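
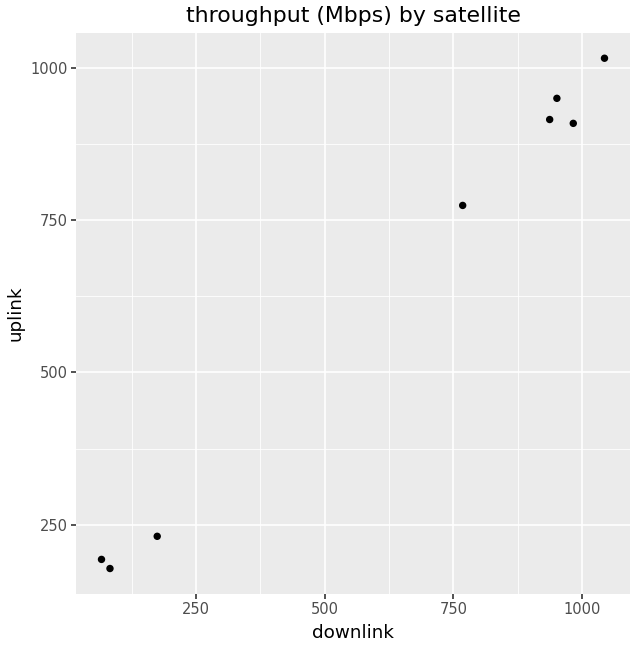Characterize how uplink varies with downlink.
Points are positively correlated; strong (|r| ≈ 1.0).

positive, strong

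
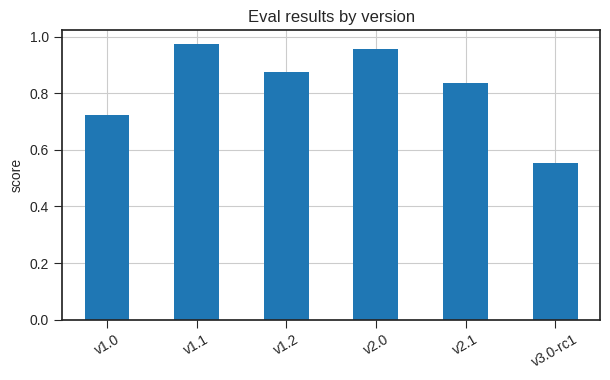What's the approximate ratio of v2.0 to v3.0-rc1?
≈ 1.67×

v2.0 ≈ 1.0, v3.0-rc1 ≈ 0.6; 1.0/0.6 ≈ 1.67.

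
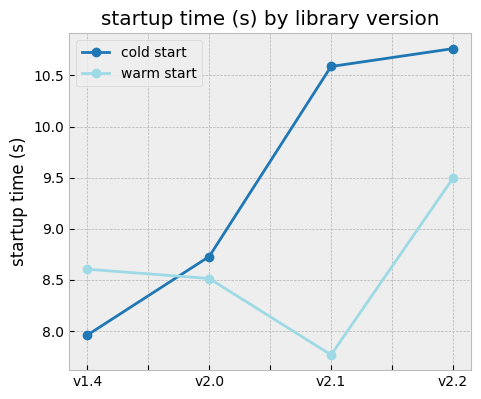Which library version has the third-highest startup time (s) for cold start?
v2.0

Top 4 for cold start: v2.2 ≈ 11.0, v2.1 ≈ 10.5, v2.0 ≈ 8.5, v1.4 ≈ 8.0.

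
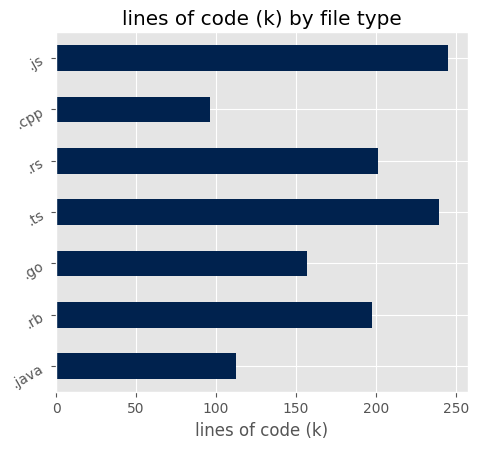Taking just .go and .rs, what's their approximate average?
≈ 175

(150 + 200) / 2 ≈ 175.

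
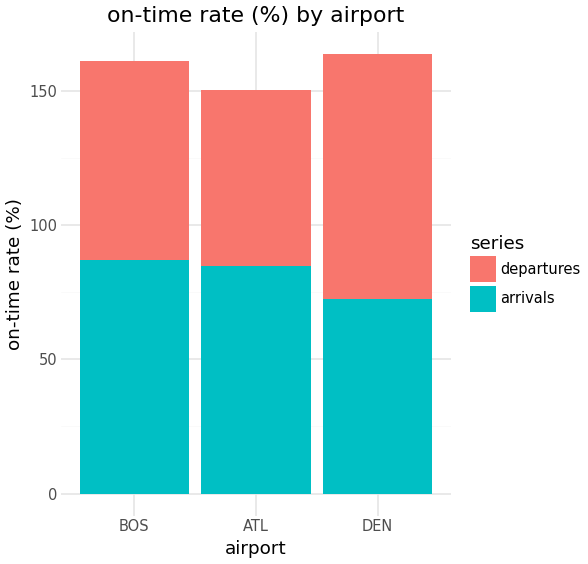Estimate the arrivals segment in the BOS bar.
arrivals top ≈ 80, bottom ≈ 0; segment ≈ 80.

≈ 80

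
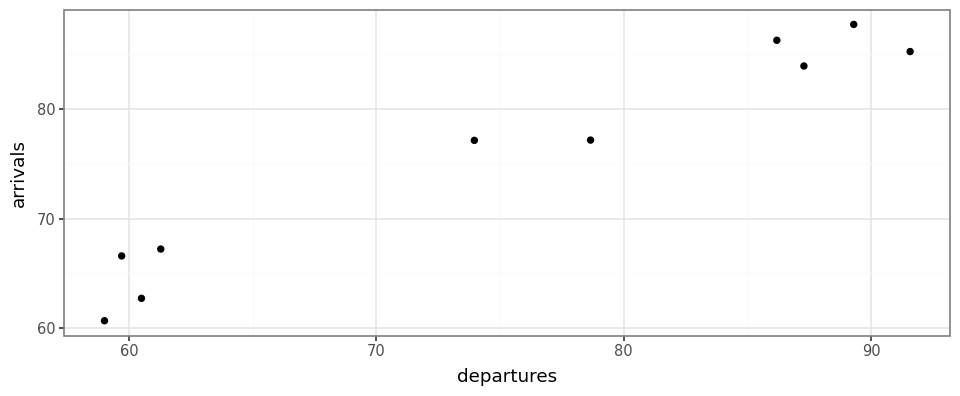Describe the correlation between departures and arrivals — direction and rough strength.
positive, strong

Points are positively correlated; strong (|r| ≈ 1.0).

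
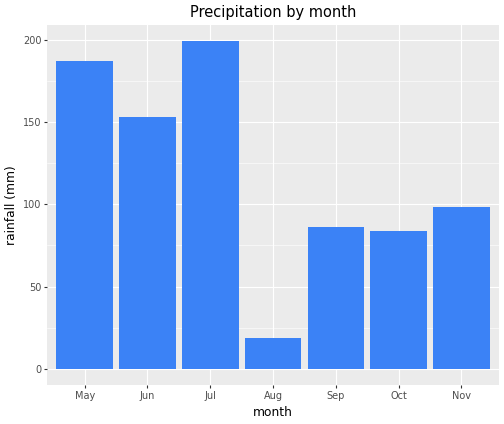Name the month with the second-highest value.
Top 3: Jul ≈ 200, May ≈ 180, Jun ≈ 160.

May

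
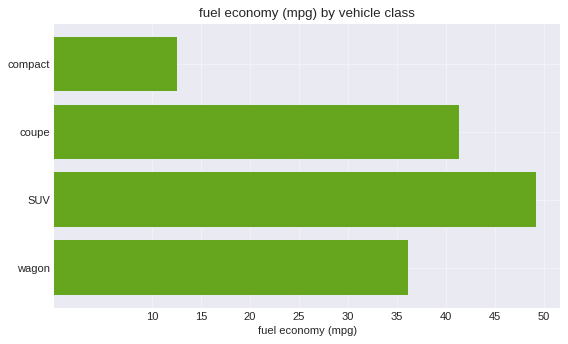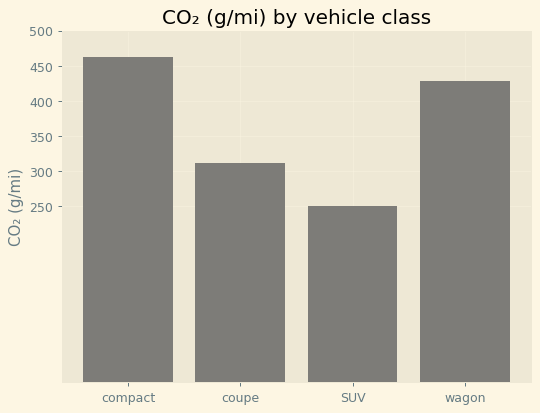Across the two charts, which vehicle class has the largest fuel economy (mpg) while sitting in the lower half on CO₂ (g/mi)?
Chart 2 median CO₂ (g/mi) ≈ 350; below-median vehicle classes: coupe, SUV. Among those, SUV has the highest fuel economy (mpg) (≈ 50).

SUV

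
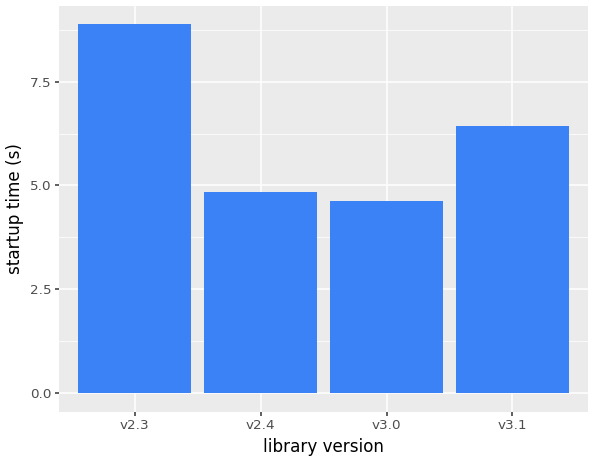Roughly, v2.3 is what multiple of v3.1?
v2.3 ≈ 9, v3.1 ≈ 6; 9/6 ≈ 1.5.

≈ 1.5×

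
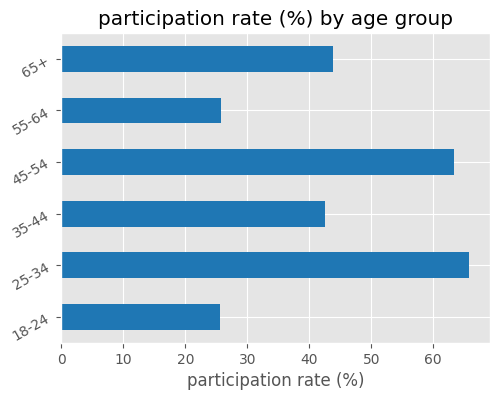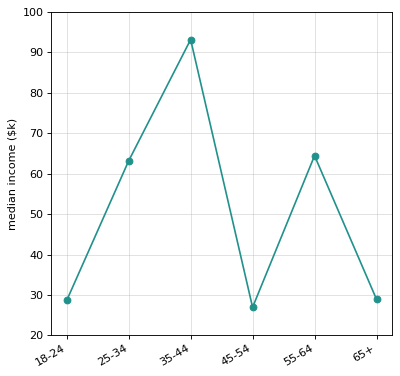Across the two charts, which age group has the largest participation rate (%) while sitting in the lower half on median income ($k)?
Chart 2 median median income ($k) ≈ 50; below-median age groups: 18-24, 45-54, 65+. Among those, 45-54 has the highest participation rate (%) (≈ 60).

45-54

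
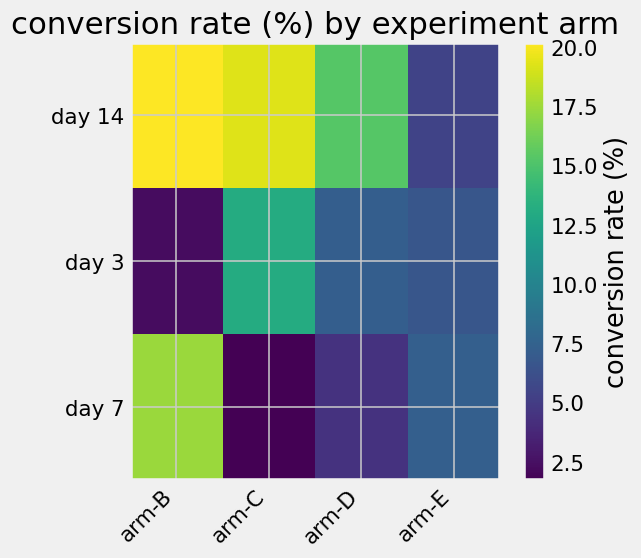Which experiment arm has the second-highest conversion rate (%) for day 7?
arm-E

Top 3 for day 7: arm-B ≈ 18, arm-E ≈ 8, arm-D ≈ 4.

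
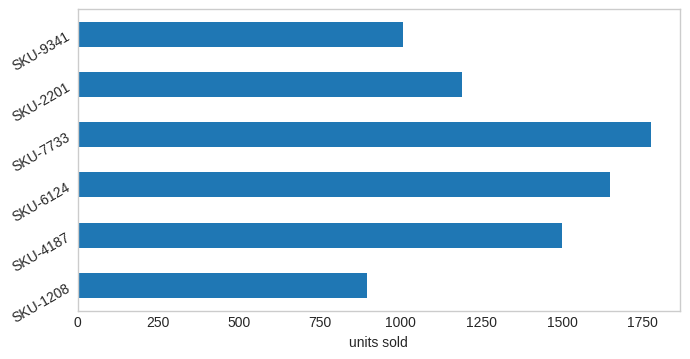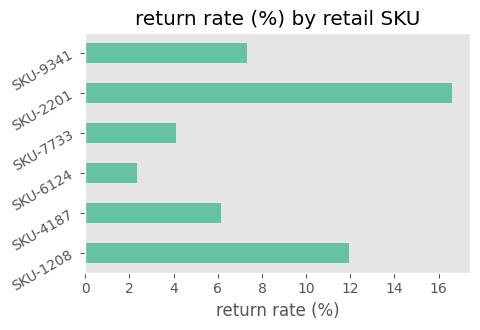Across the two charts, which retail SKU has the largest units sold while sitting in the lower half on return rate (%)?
Chart 2 median return rate (%) ≈ 6; below-median retail SKUs: SKU-4187, SKU-6124, SKU-7733. Among those, SKU-7733 has the highest units sold (≈ 1800).

SKU-7733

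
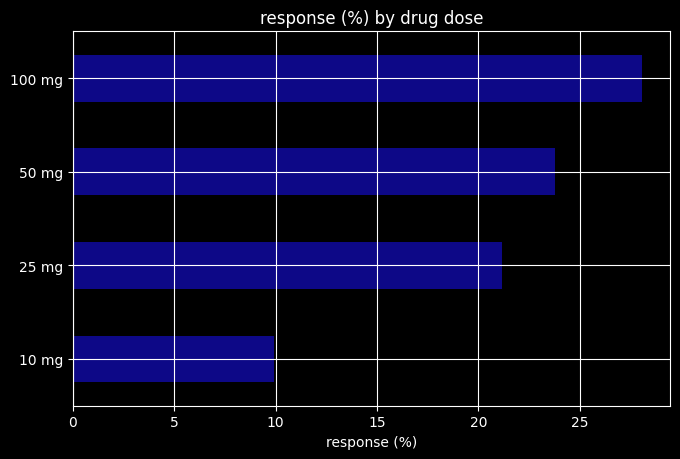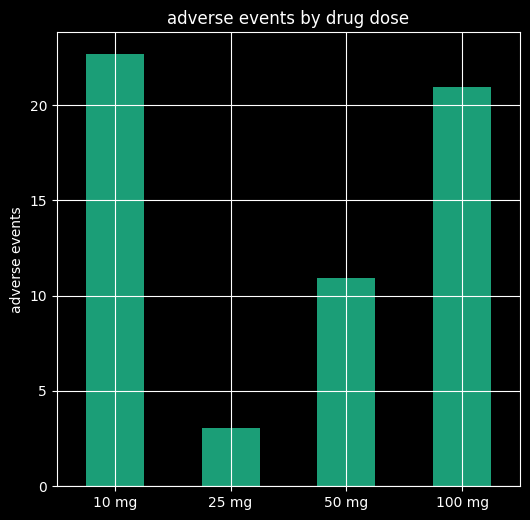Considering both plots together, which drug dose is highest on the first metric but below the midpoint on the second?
50 mg

Chart 2 median adverse events ≈ 15; below-median drug doses: 25 mg, 50 mg. Among those, 50 mg has the highest response (%) (≈ 25).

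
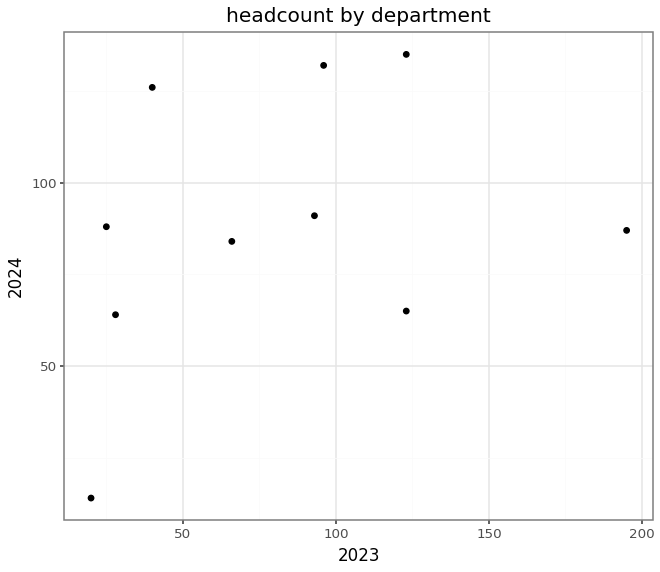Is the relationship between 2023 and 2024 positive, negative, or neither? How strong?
positive, weak

Points are positively correlated; weak (|r| ≈ 0.3).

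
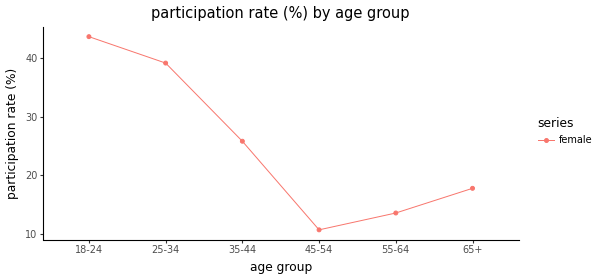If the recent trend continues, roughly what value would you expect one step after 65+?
≈ 25

Last three: 10, 15, 20 → slope ≈ 5/step → next ≈ 25.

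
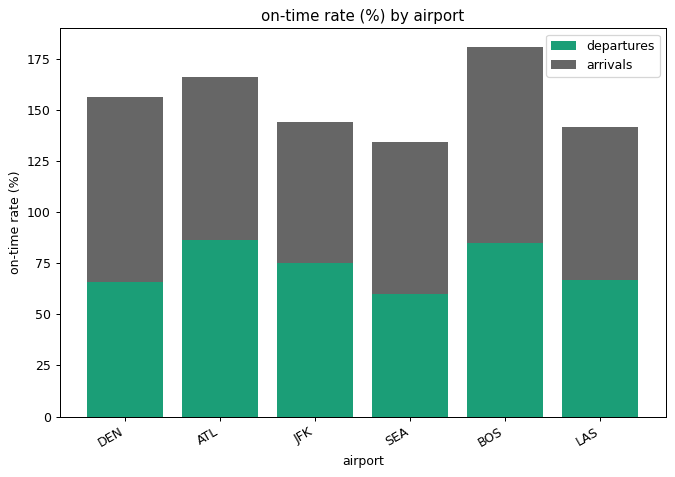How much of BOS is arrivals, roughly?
≈ 100

arrivals top ≈ 180, bottom ≈ 80; segment ≈ 100.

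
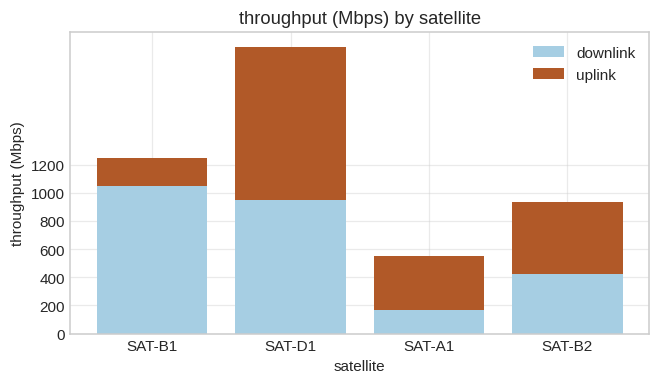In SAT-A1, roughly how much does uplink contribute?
≈ 400

uplink top ≈ 600, bottom ≈ 200; segment ≈ 400.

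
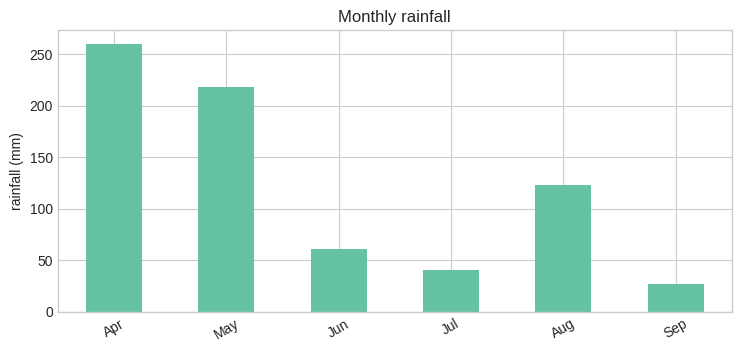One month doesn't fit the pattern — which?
Apr

Apr ≈ 250; the rest sit between ≈ 25 and ≈ 225.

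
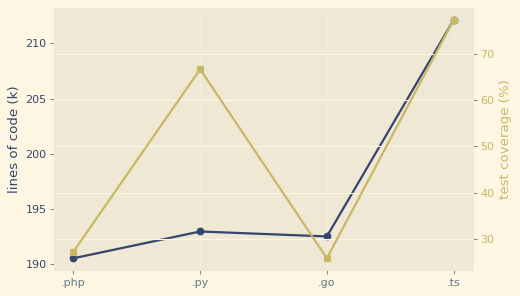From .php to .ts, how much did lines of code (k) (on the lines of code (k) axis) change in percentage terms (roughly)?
≈ +11.6%

.php ≈ 190, .ts ≈ 212; (212 − 190) / 190 ≈ +11.6%.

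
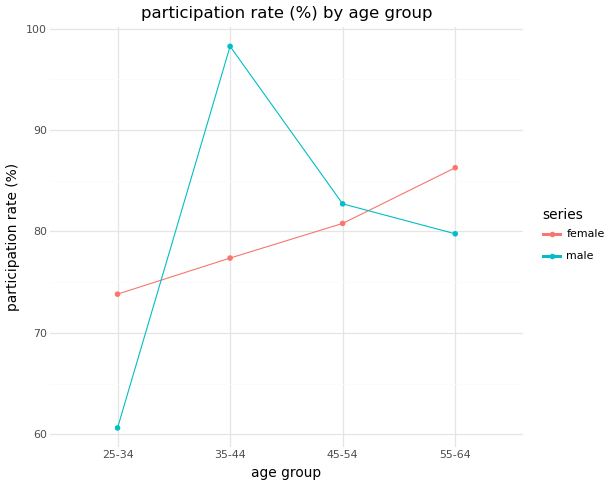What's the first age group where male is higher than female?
35-44

25-34: male ≈ 60 vs female ≈ 75 (not yet); 35-44: male ≈ 100 vs female ≈ 75 (first crossover).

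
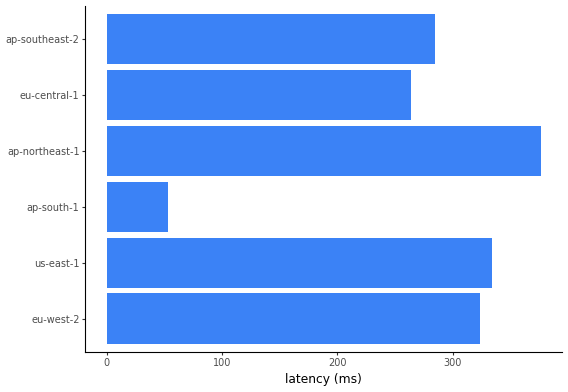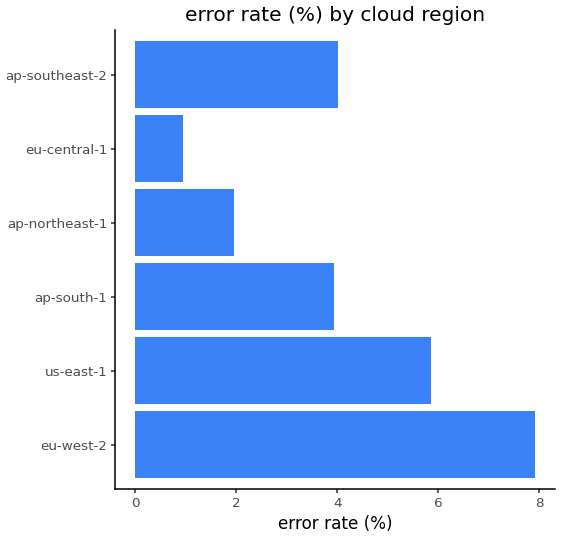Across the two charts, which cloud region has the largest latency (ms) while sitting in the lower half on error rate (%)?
ap-northeast-1

Chart 2 median error rate (%) ≈ 4; below-median cloud regions: ap-south-1, ap-northeast-1, eu-central-1. Among those, ap-northeast-1 has the highest latency (ms) (≈ 400).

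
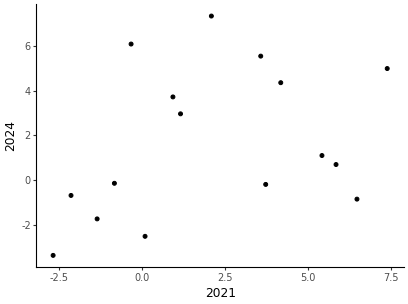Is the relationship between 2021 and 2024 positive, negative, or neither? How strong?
positive, weak

Points are positively correlated; weak (|r| ≈ 0.3).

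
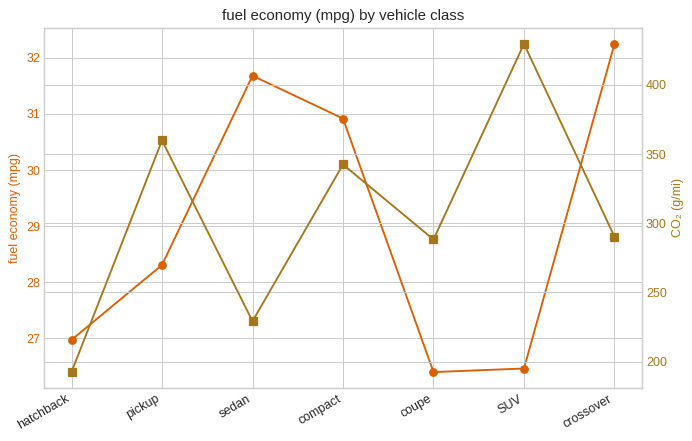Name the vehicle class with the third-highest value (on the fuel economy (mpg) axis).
Top 4 (on the fuel economy (mpg) axis): crossover ≈ 32.0, sedan ≈ 31.5, compact ≈ 31.0, pickup ≈ 28.5.

compact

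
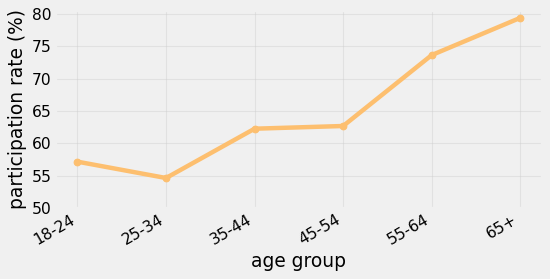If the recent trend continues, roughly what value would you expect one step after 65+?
Last three: 65, 75, 80 → slope ≈ 7.5/step → next ≈ 87.5.

≈ 87.5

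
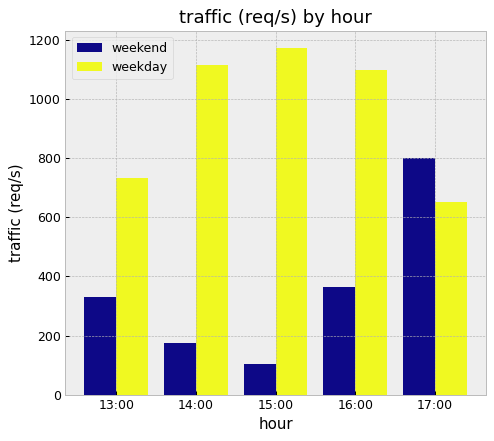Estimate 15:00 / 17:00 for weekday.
≈ 1.71×

15:00 ≈ 1200, 17:00 ≈ 700; 1200/700 ≈ 1.71.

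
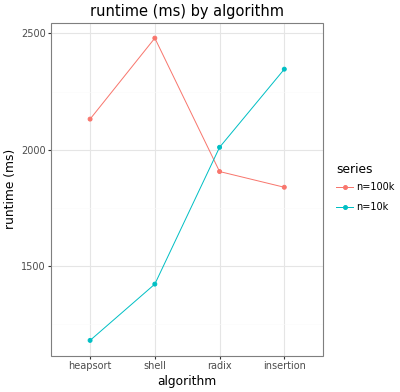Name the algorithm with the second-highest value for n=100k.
heapsort

Top 3 for n=100k: shell ≈ 2400, heapsort ≈ 2200, radix ≈ 2000.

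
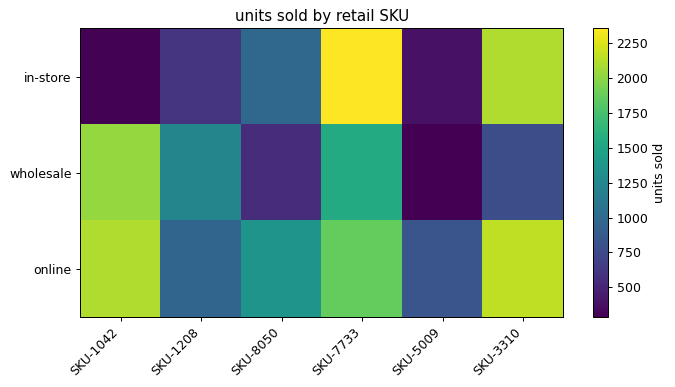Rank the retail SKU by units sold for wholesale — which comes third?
SKU-1208

Top 4 for wholesale: SKU-1042 ≈ 2000, SKU-7733 ≈ 1600, SKU-1208 ≈ 1200, SKU-3310 ≈ 800.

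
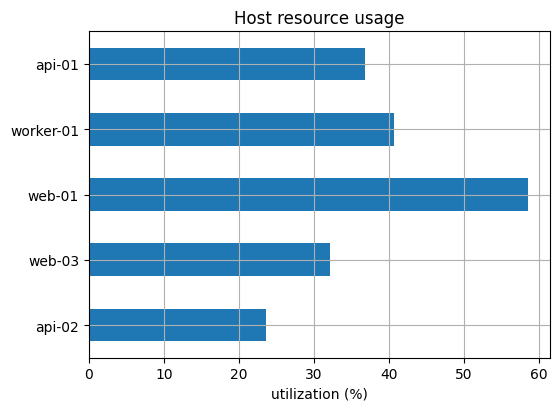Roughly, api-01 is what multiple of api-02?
≈ 1.4×

api-01 ≈ 35, api-02 ≈ 25; 35/25 ≈ 1.4.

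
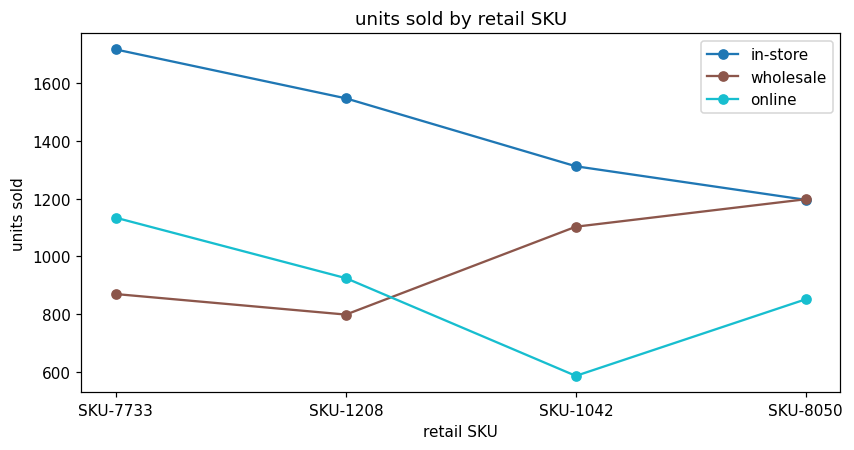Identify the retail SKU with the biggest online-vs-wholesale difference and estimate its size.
SKU-1042, ≈ 500

SKU-1042: online ≈ 600, wholesale ≈ 1100 → gap ≈ 500. Next-largest (SKU-8050) is only ≈ 300.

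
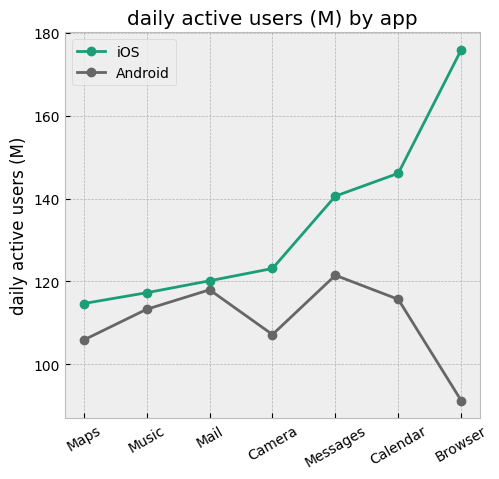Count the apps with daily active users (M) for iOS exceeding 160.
Above 160: Browser.

1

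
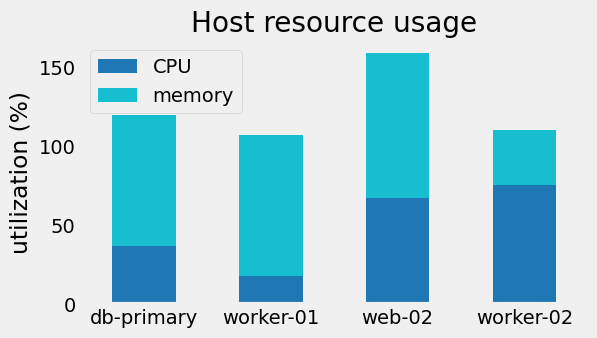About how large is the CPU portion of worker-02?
≈ 80

CPU top ≈ 80, bottom ≈ 0; segment ≈ 80.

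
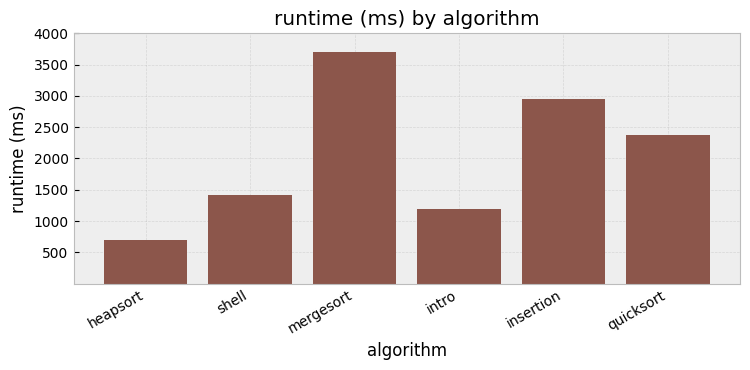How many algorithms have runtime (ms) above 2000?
Above 2000: mergesort, insertion, quicksort.

3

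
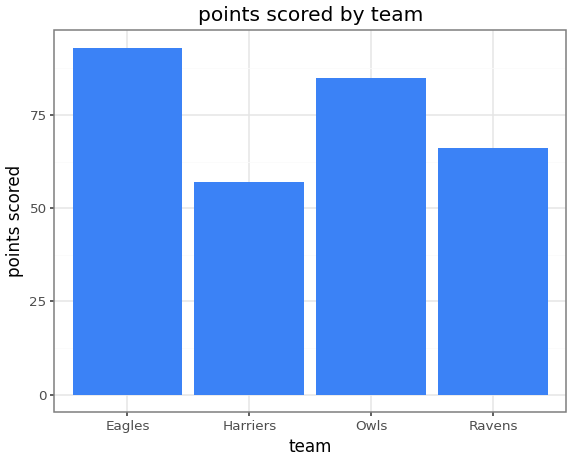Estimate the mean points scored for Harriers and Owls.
≈ 70

(60 + 80) / 2 ≈ 70.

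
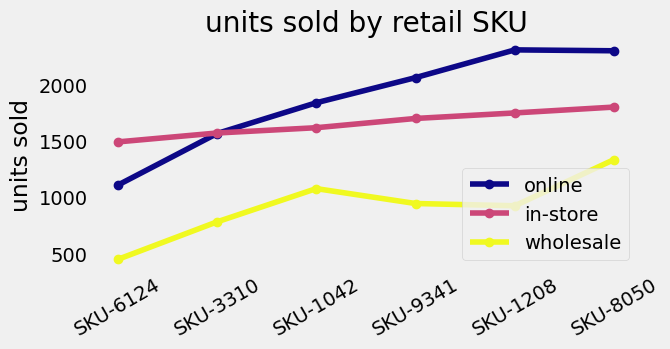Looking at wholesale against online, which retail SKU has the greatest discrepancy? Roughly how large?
SKU-1208, ≈ 1400

SKU-1208: wholesale ≈ 1000, online ≈ 2400 → gap ≈ 1400. Next-largest (SKU-9341) is only ≈ 1000.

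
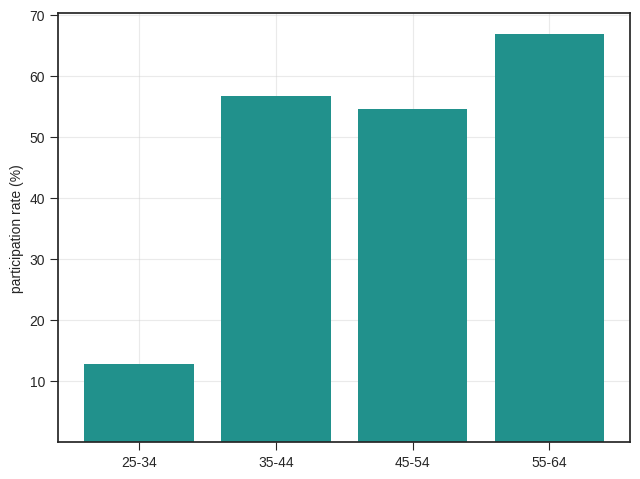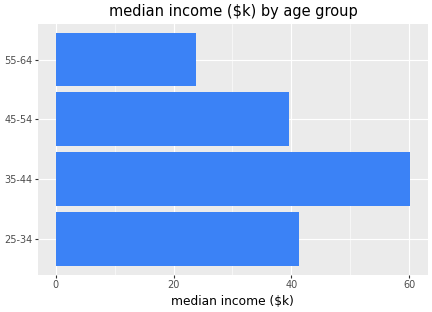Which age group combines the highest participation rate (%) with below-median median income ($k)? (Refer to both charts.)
Chart 2 median median income ($k) ≈ 40; below-median age groups: 45-54, 55-64. Among those, 55-64 has the highest participation rate (%) (≈ 70).

55-64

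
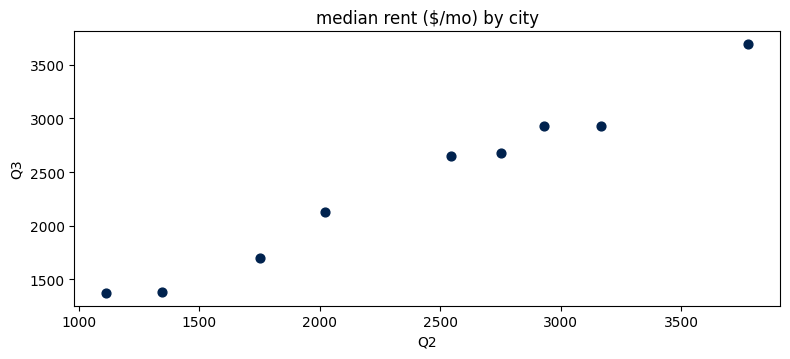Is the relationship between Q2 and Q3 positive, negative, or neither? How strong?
Points are positively correlated; strong (|r| ≈ 1.0).

positive, strong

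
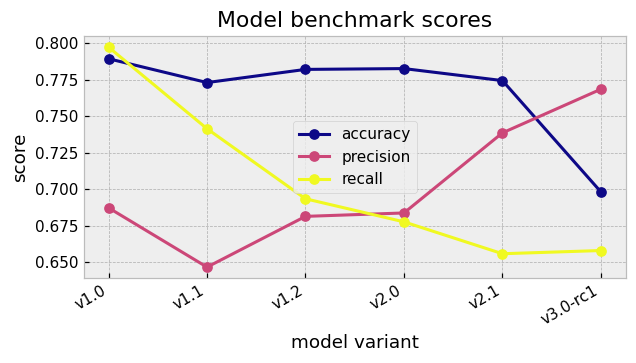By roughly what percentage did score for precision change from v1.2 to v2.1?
≈ +8.8%

v1.2 ≈ 0.68, v2.1 ≈ 0.74; (0.74 − 0.68) / 0.68 ≈ +8.8%.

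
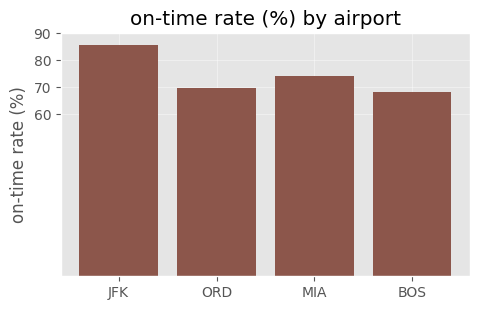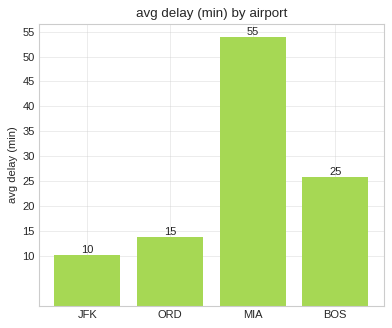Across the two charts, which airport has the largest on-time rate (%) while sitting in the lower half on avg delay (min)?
JFK

Chart 2 median avg delay (min) ≈ 20; below-median airports: JFK, ORD. Among those, JFK has the highest on-time rate (%) (≈ 90).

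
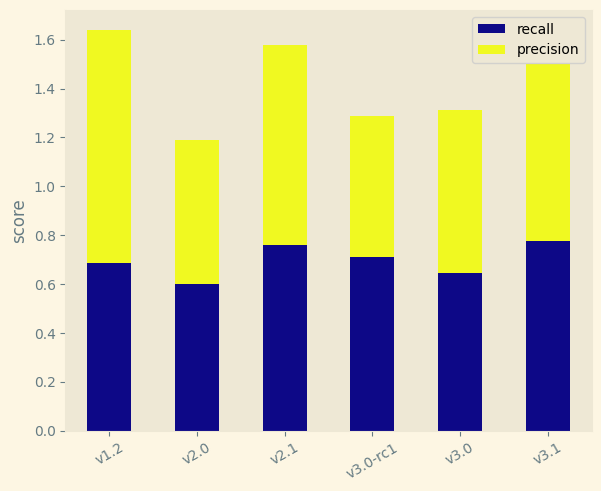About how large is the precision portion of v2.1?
≈ 0.8

precision top ≈ 1.6, bottom ≈ 0.8; segment ≈ 0.8.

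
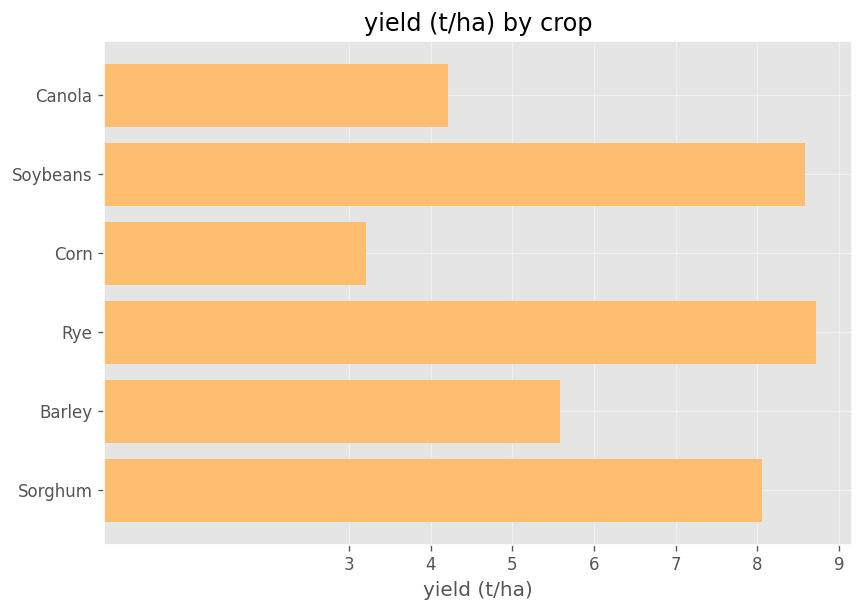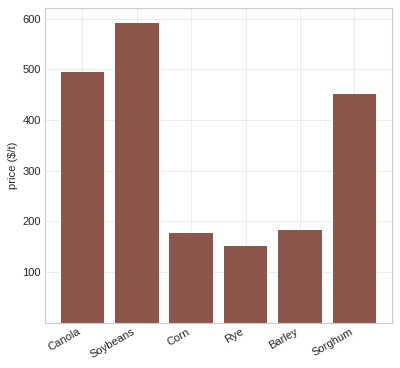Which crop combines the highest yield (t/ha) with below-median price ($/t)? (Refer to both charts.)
Chart 2 median price ($/t) ≈ 300; below-median crops: Corn, Rye, Barley. Among those, Rye has the highest yield (t/ha) (≈ 9).

Rye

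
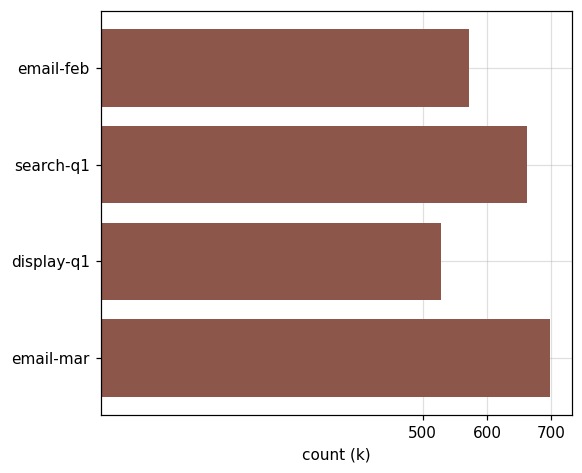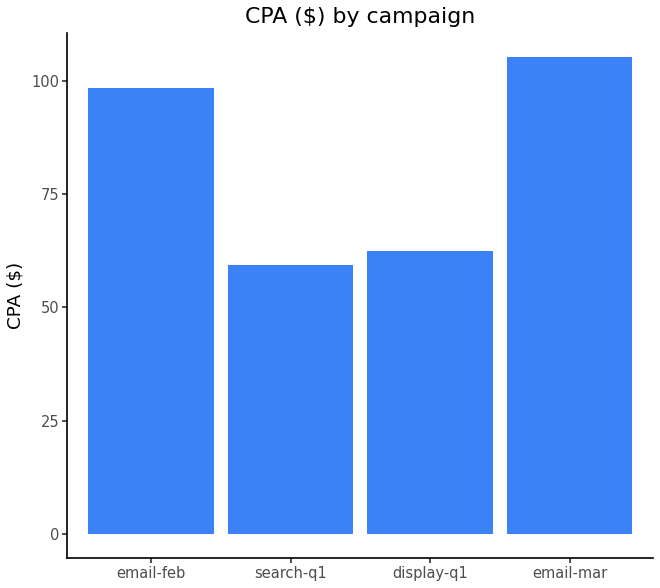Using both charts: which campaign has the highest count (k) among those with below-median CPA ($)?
search-q1

Chart 2 median CPA ($) ≈ 80; below-median campaigns: search-q1, display-q1. Among those, search-q1 has the highest count (k) (≈ 700).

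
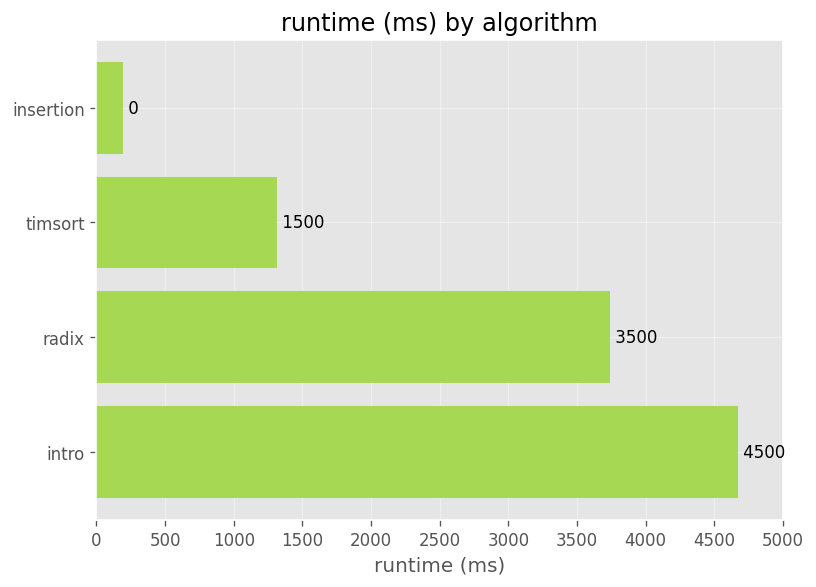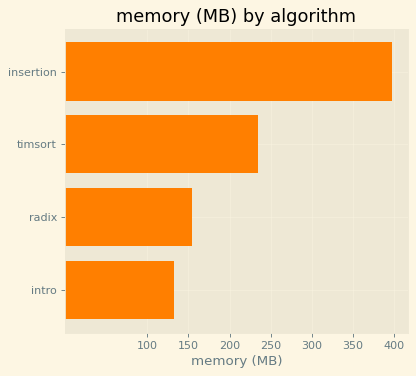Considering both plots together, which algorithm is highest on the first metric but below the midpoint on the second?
Chart 2 median memory (MB) ≈ 200; below-median algorithms: radix, intro. Among those, intro has the highest runtime (ms) (≈ 4500).

intro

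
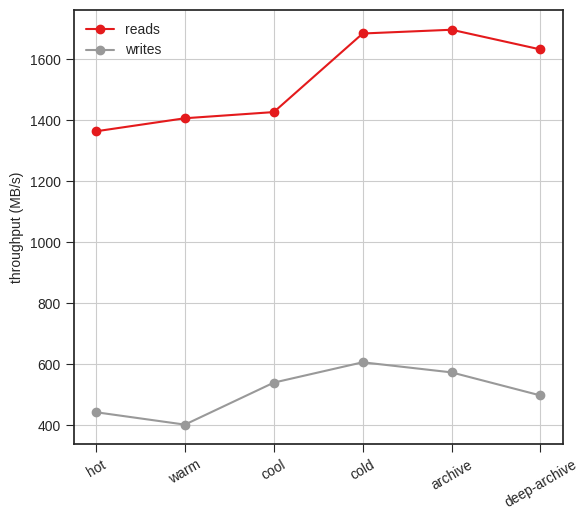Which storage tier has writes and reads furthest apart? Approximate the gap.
deep-archive: writes ≈ 400, reads ≈ 1600 → gap ≈ 1200. Next-largest (archive) is only ≈ 1000.

deep-archive, ≈ 1200 MB/s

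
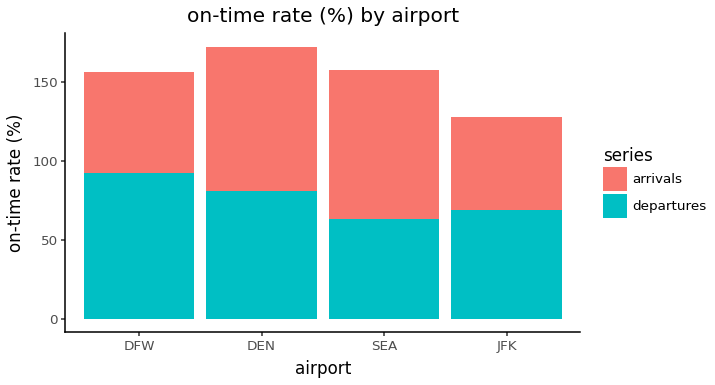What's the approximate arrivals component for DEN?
≈ 100

arrivals top ≈ 180, bottom ≈ 80; segment ≈ 100.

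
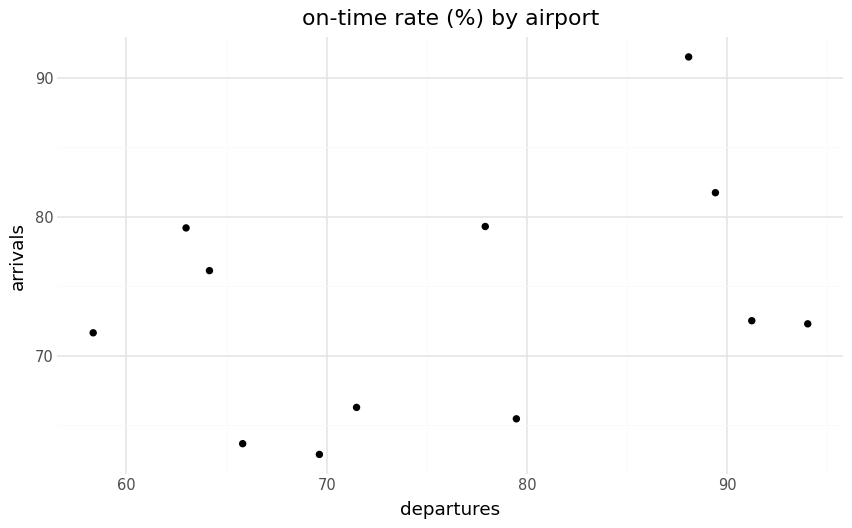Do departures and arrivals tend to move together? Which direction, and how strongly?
positive, weak

Points are positively correlated; weak (|r| ≈ 0.3).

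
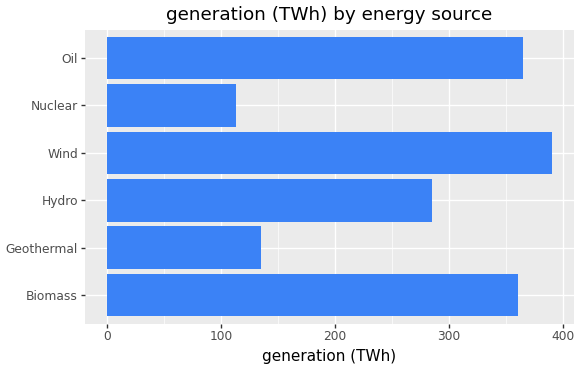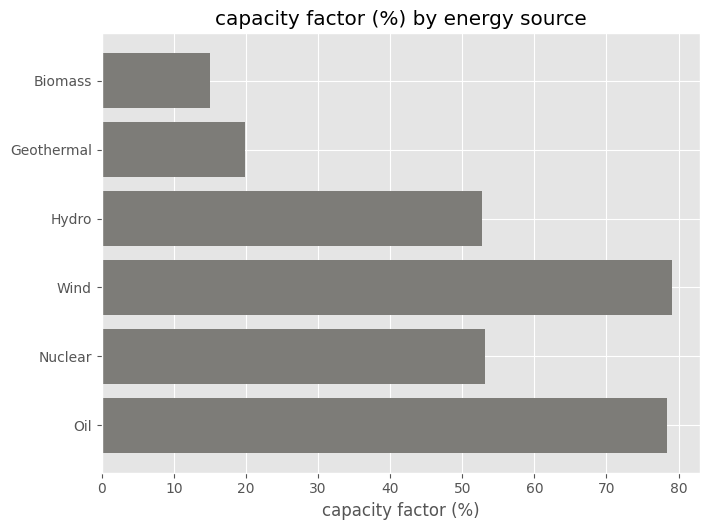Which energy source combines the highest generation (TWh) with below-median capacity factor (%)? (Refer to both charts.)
Chart 2 median capacity factor (%) ≈ 50; below-median energy sources: Biomass, Geothermal, Hydro. Among those, Biomass has the highest generation (TWh) (≈ 350).

Biomass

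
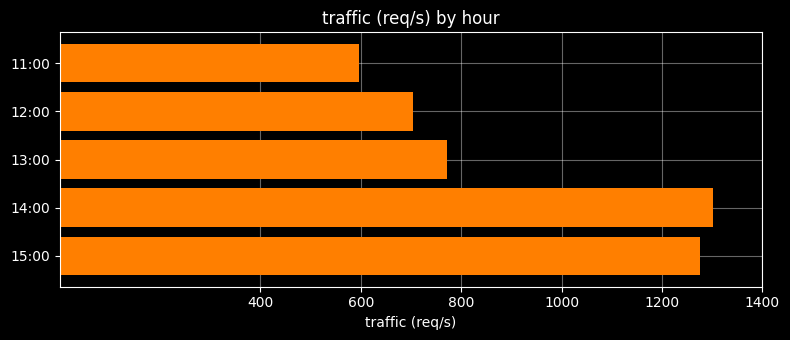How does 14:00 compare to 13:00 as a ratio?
≈ 1.75×

14:00 ≈ 1400, 13:00 ≈ 800; 1400/800 ≈ 1.75.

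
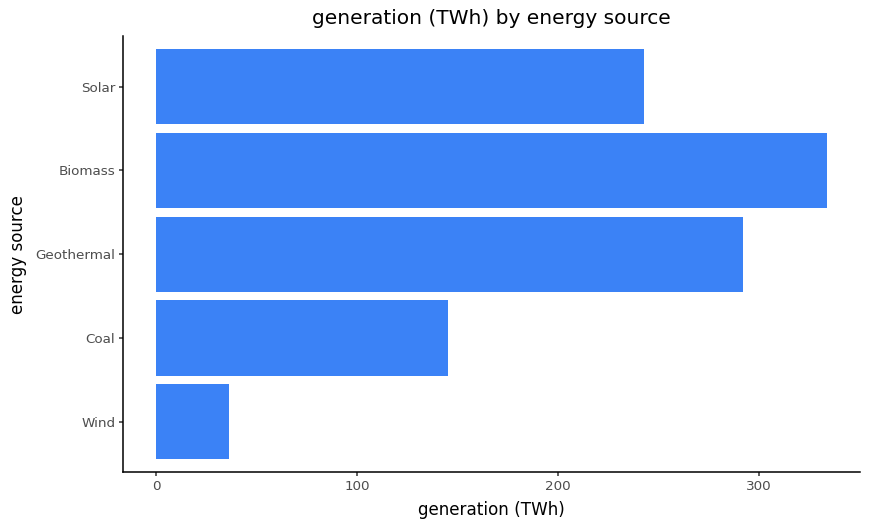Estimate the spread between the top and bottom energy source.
≈ 300

Max Biomass ≈ 350, min Wind ≈ 50; range ≈ 300.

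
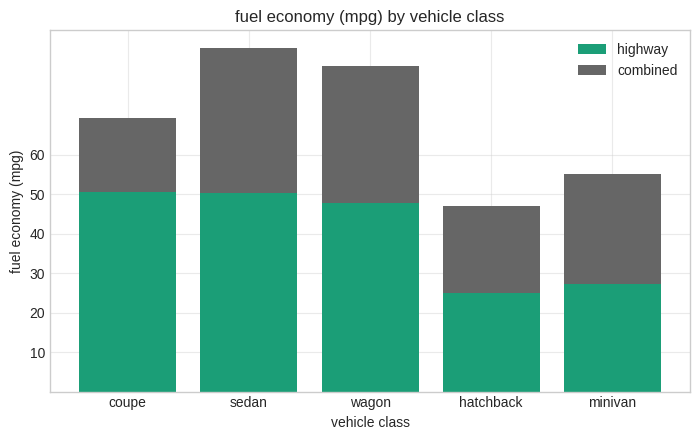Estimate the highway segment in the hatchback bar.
highway top ≈ 30, bottom ≈ 0; segment ≈ 30.

≈ 30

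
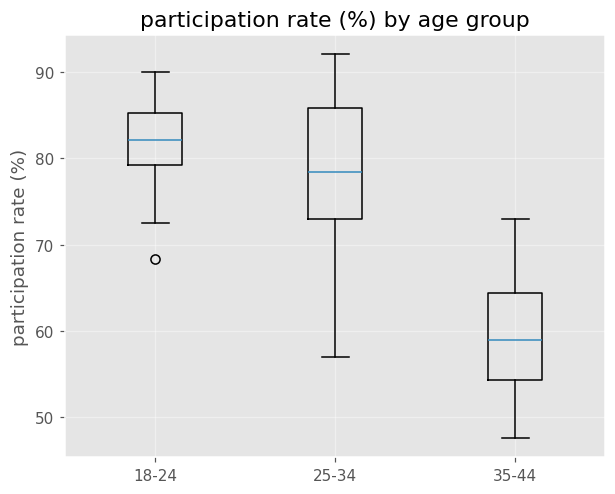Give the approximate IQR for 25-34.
Q3 ≈ 86, Q1 ≈ 74; IQR ≈ 12.

≈ 12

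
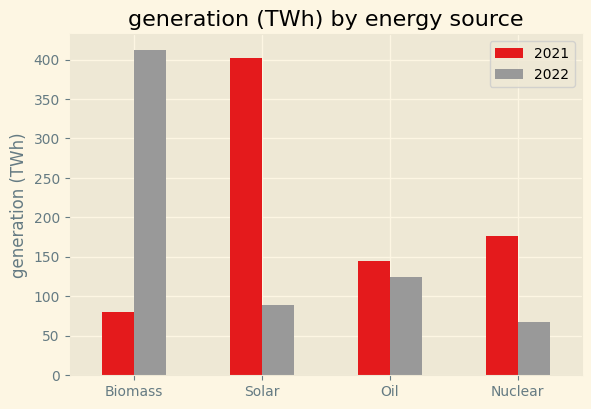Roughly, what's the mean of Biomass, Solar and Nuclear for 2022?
(400 + 100 + 50) / 3 ≈ 183.

≈ 183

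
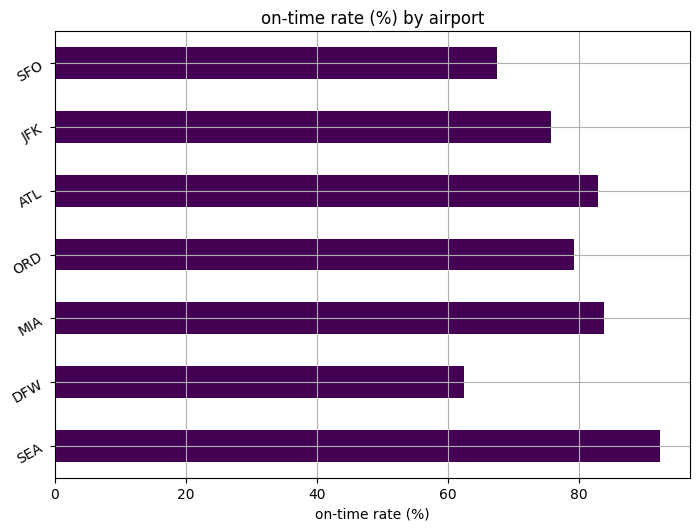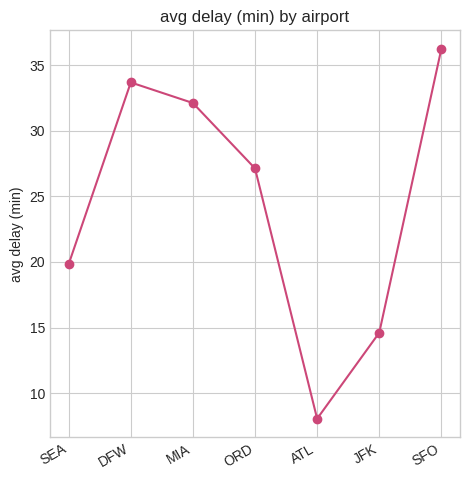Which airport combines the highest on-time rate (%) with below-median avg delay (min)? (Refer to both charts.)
Chart 2 median avg delay (min) ≈ 25; below-median airports: SEA, ATL, JFK. Among those, SEA has the highest on-time rate (%) (≈ 90).

SEA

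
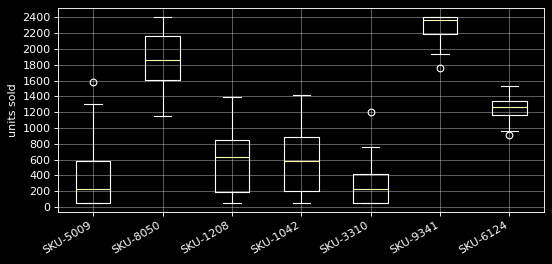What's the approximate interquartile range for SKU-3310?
Q3 ≈ 400, Q1 ≈ 0; IQR ≈ 400.

≈ 400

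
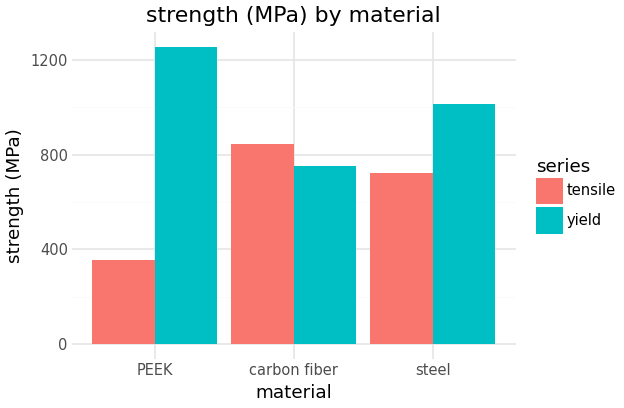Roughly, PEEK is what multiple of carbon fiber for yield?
≈ 1.5×

PEEK ≈ 1200, carbon fiber ≈ 800; 1200/800 ≈ 1.5.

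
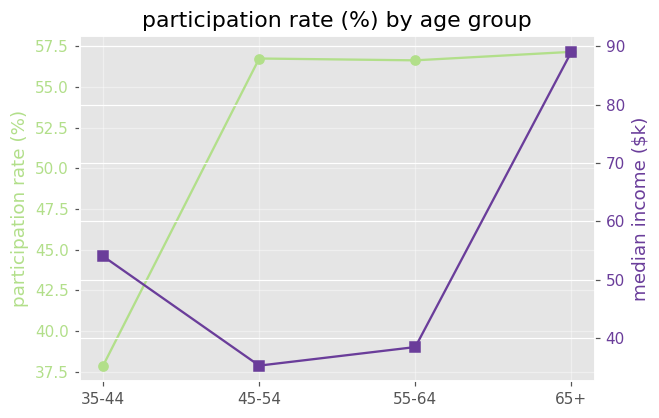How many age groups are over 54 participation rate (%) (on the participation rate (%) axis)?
3

Above 54: 45-54, 55-64, 65+.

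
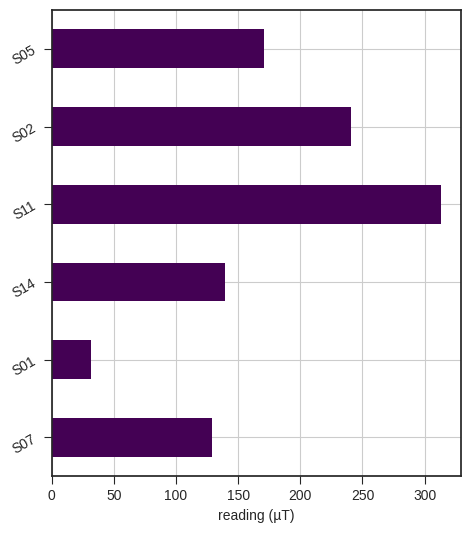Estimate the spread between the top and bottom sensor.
Max S11 ≈ 300, min S01 ≈ 50; range ≈ 250.

≈ 250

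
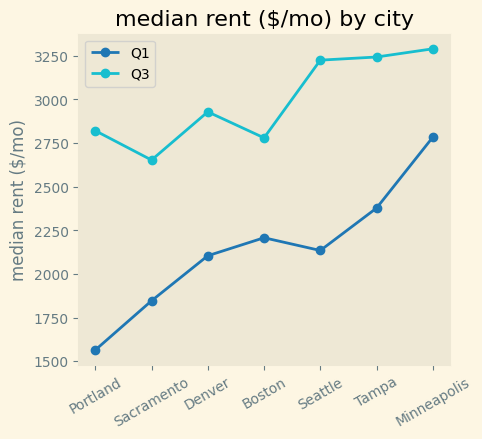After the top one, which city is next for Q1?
Top 3 for Q1: Minneapolis ≈ 2800, Tampa ≈ 2400, Boston ≈ 2200.

Tampa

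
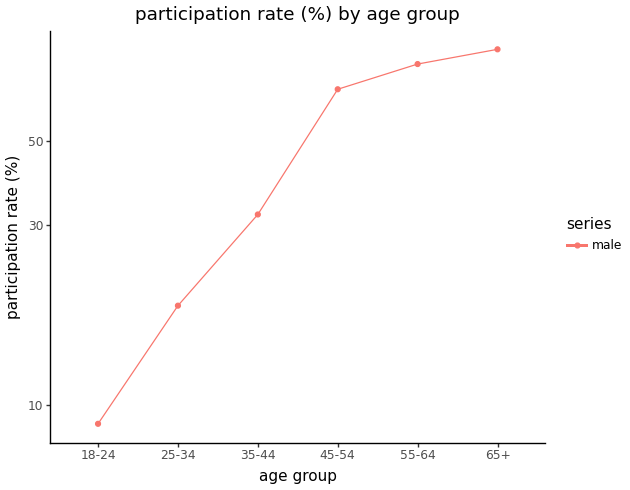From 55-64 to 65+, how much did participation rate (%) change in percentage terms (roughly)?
≈ +12.5%

55-64 ≈ 80, 65+ ≈ 90; (90 − 80) / 80 ≈ +12.5%.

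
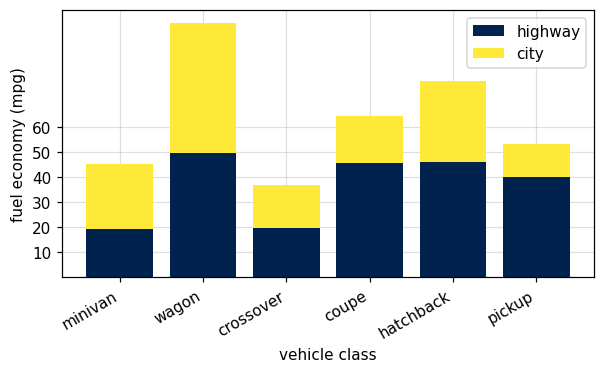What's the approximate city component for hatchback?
city top ≈ 80, bottom ≈ 50; segment ≈ 30.

≈ 30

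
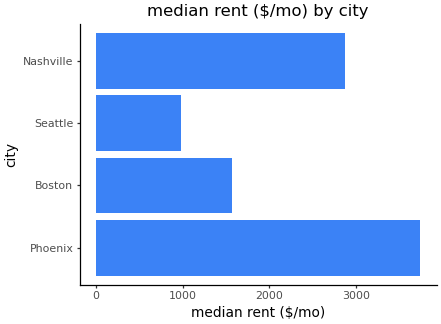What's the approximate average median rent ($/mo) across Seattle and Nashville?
(1000 + 3000) / 2 ≈ 2000.

≈ 2000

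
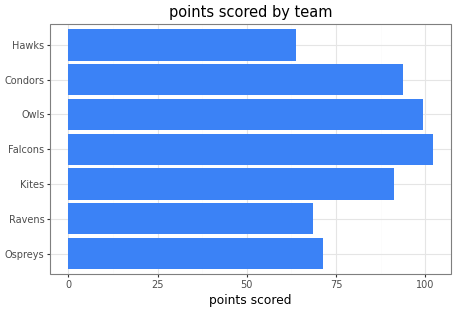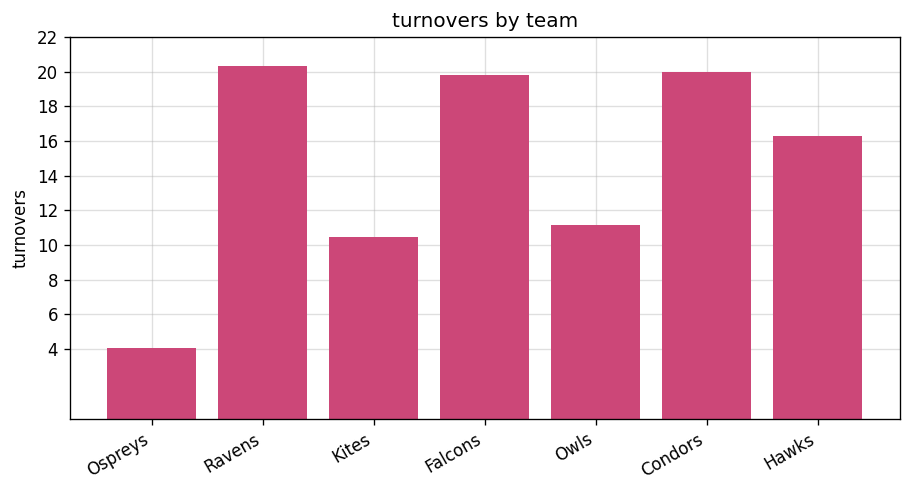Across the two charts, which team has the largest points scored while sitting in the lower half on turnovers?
Owls

Chart 2 median turnovers ≈ 16; below-median teams: Ospreys, Kites, Owls. Among those, Owls has the highest points scored (≈ 100).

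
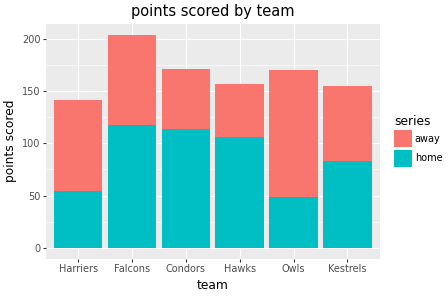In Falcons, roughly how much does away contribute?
≈ 80

away top ≈ 200, bottom ≈ 120; segment ≈ 80.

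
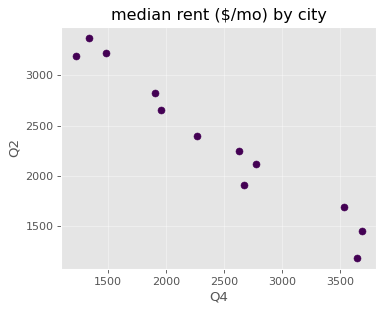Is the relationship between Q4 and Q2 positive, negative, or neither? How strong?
Points are negatively correlated; strong (|r| ≈ 1.0).

negative, strong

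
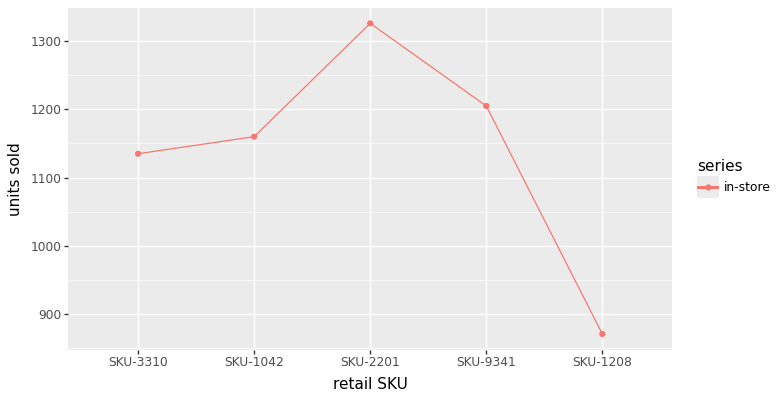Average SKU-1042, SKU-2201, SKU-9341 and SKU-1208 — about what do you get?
(1150 + 1350 + 1200 + 850) / 4 ≈ 1138.

≈ 1138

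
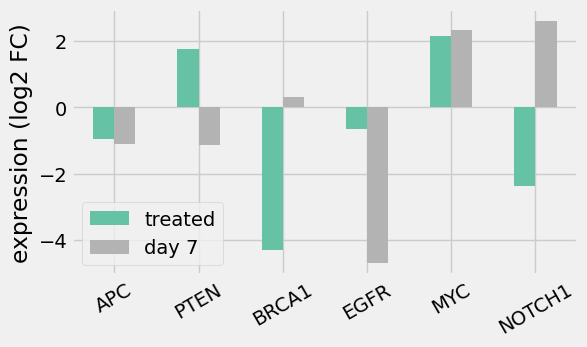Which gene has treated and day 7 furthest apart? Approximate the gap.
NOTCH1: treated ≈ -2, day 7 ≈ 3 → gap ≈ 5. Next-largest (BRCA1) is only ≈ 4.

NOTCH1, ≈ 5 log2 FC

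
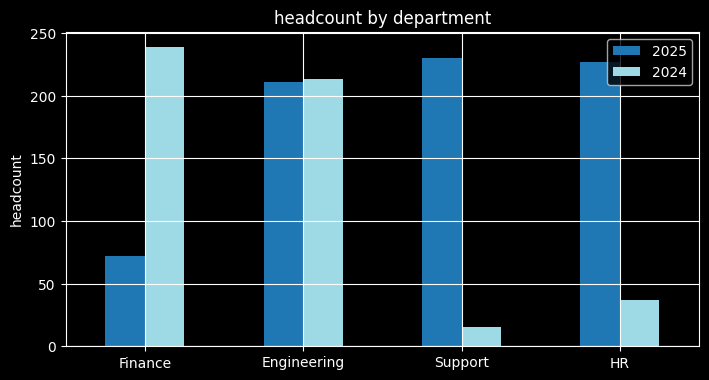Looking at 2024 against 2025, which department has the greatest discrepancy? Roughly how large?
Support, ≈ 220

Support: 2024 ≈ 20, 2025 ≈ 240 → gap ≈ 220. Next-largest (HR) is only ≈ 180.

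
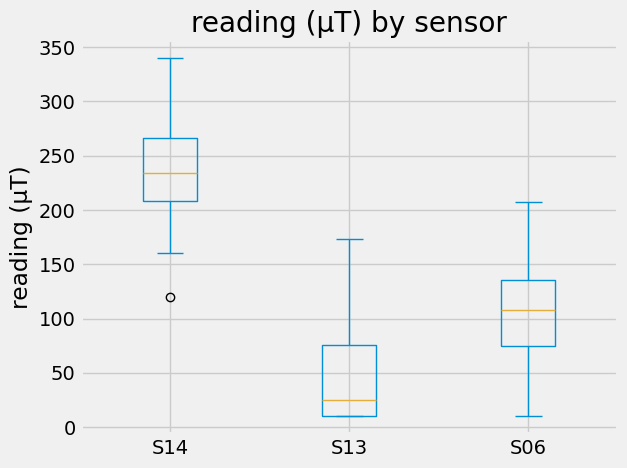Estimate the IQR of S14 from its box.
≈ 60

Q3 ≈ 260, Q1 ≈ 200; IQR ≈ 60.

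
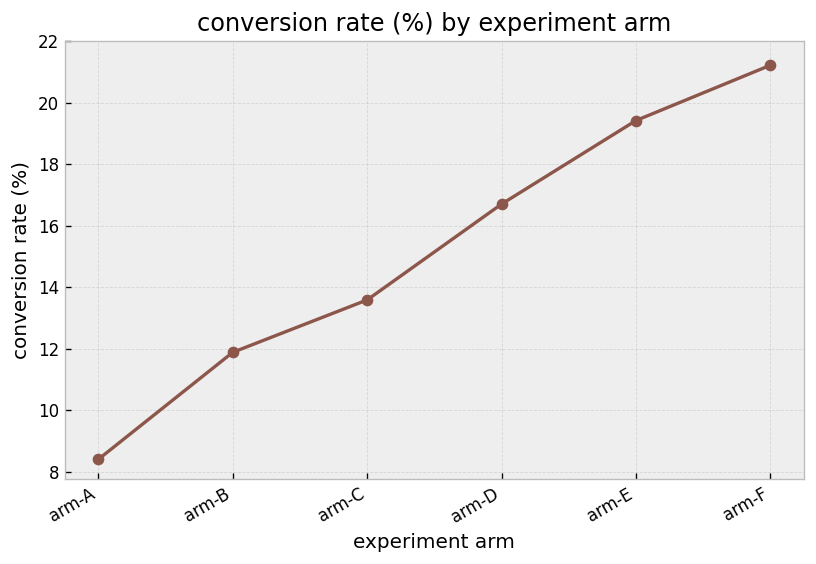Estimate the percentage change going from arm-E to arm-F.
arm-E ≈ 20, arm-F ≈ 22; (22 − 20) / 20 ≈ +10%.

≈ +10%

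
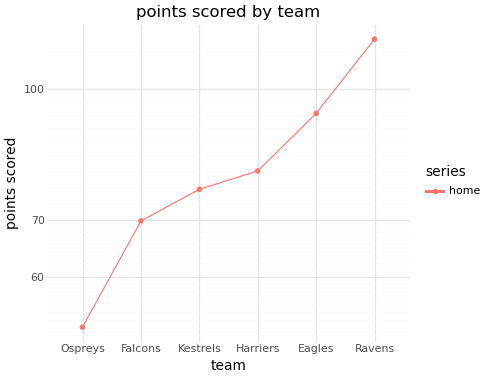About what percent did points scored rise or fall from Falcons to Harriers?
Falcons ≈ 70, Harriers ≈ 80; (80 − 70) / 70 ≈ +14.3%.

≈ +14.3%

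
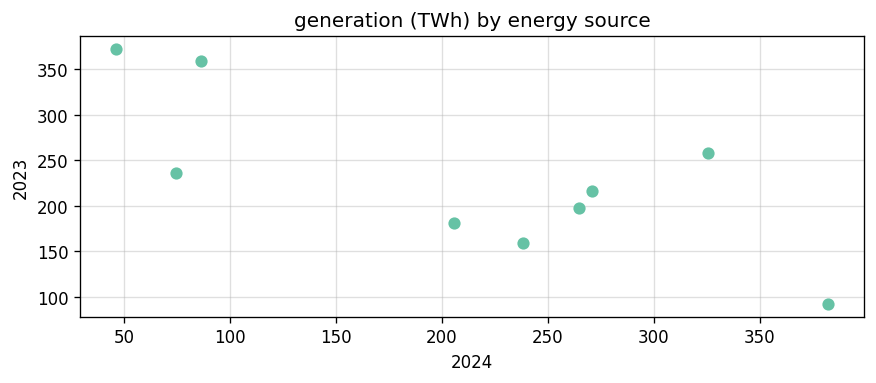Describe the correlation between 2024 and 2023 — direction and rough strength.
Points are negatively correlated; strong (|r| ≈ 0.8).

negative, strong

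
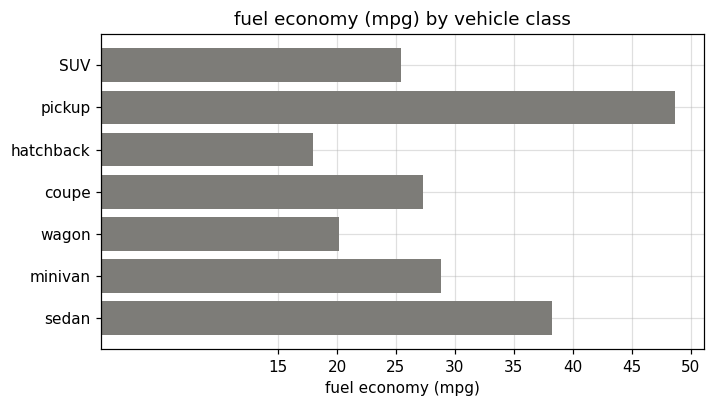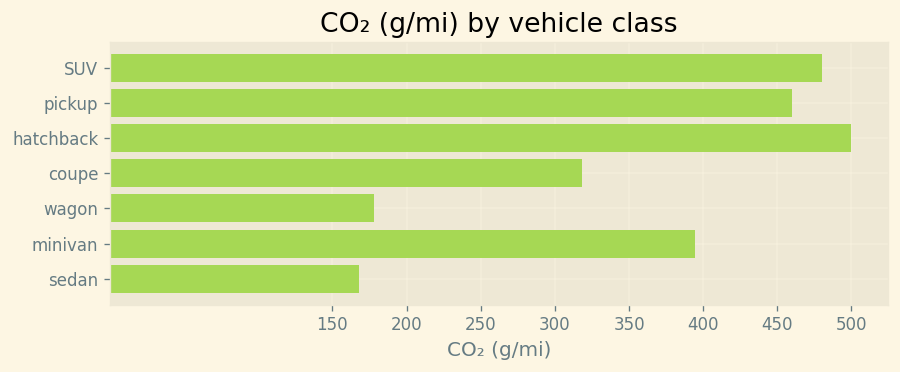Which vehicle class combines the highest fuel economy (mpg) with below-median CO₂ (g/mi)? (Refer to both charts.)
sedan

Chart 2 median CO₂ (g/mi) ≈ 400; below-median vehicle classes: coupe, wagon, sedan. Among those, sedan has the highest fuel economy (mpg) (≈ 40).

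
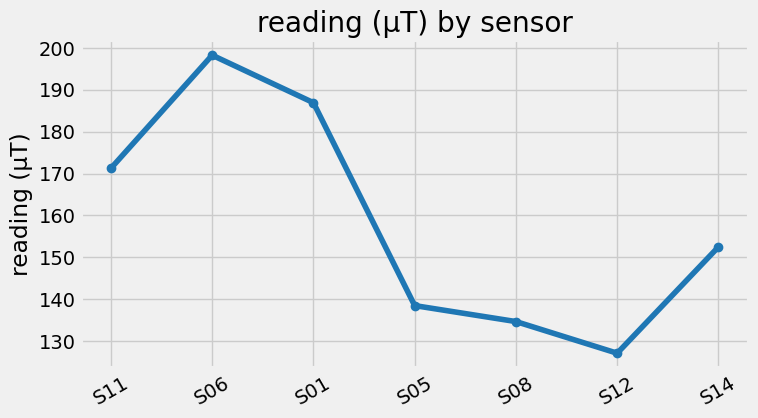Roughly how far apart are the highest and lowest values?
≈ 70

Max S06 ≈ 200, min S12 ≈ 130; range ≈ 70.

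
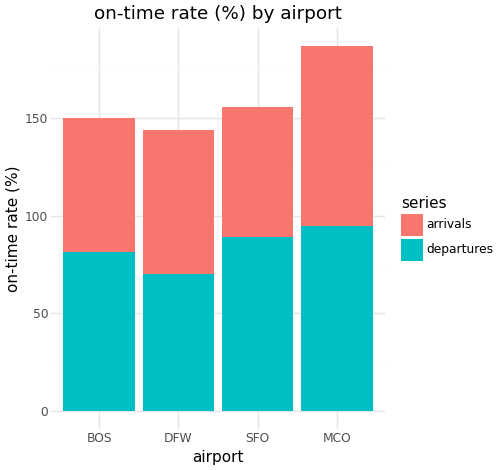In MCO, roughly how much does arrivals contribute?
≈ 80

arrivals top ≈ 180, bottom ≈ 100; segment ≈ 80.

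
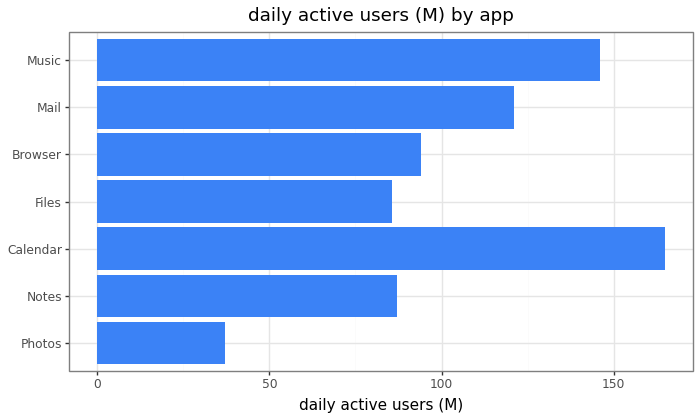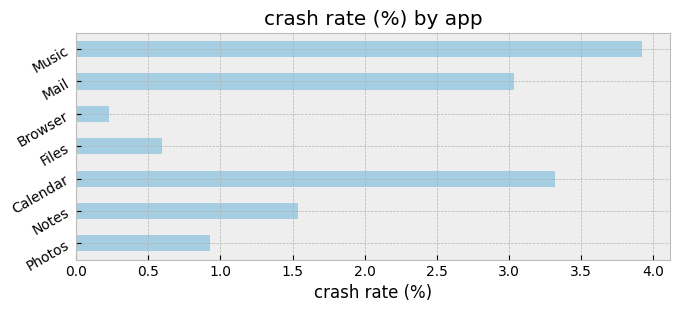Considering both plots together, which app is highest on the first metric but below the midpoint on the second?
Browser

Chart 2 median crash rate (%) ≈ 1.5; below-median apps: Photos, Files, Browser. Among those, Browser has the highest daily active users (M) (≈ 100).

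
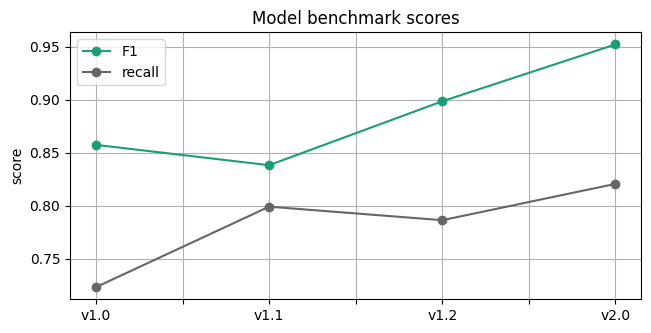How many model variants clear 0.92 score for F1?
Above 0.92: v2.0.

1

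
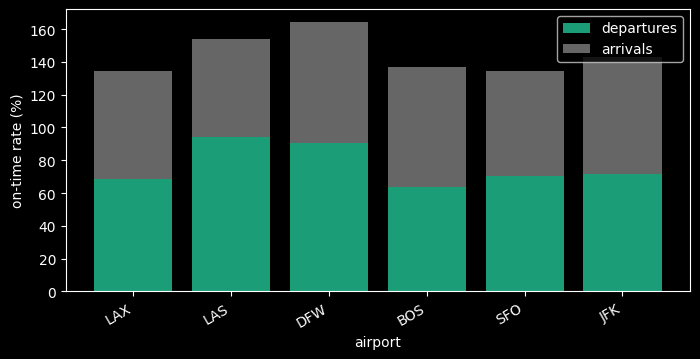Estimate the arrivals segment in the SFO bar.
≈ 60

arrivals top ≈ 140, bottom ≈ 80; segment ≈ 60.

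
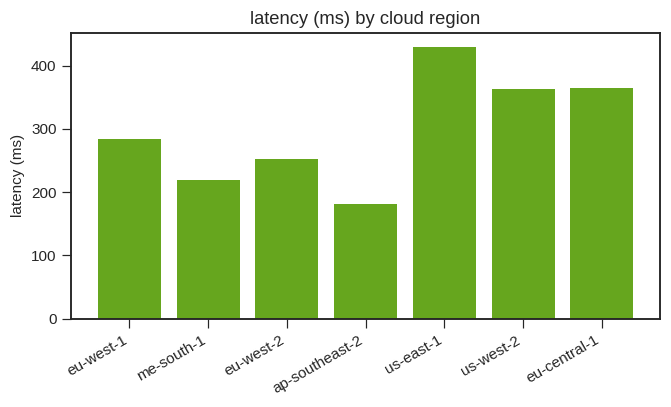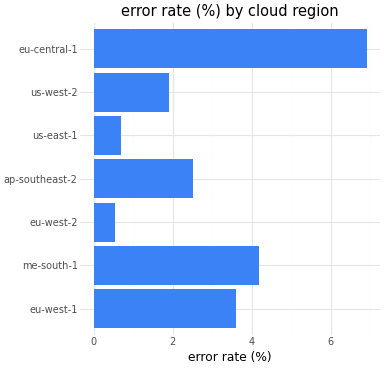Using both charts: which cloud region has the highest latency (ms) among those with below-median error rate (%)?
Chart 2 median error rate (%) ≈ 3; below-median cloud regions: eu-west-2, us-east-1, us-west-2. Among those, us-east-1 has the highest latency (ms) (≈ 450).

us-east-1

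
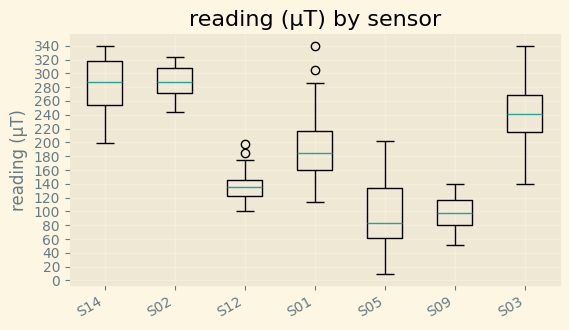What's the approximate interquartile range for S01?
≈ 60

Q3 ≈ 220, Q1 ≈ 160; IQR ≈ 60.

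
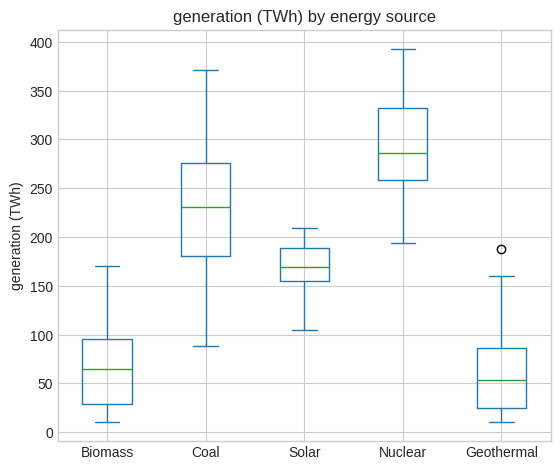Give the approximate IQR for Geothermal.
Q3 ≈ 75, Q1 ≈ 25; IQR ≈ 50.

≈ 50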